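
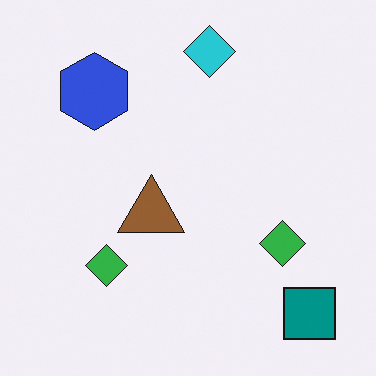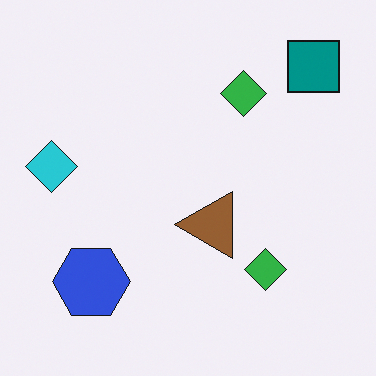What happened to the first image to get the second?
The image was rotated 90° counter-clockwise.

The teal square sits in the bottom-right of the first image and the top-right of the second — consistent with a whole-image 90° counter-clockwise rotation.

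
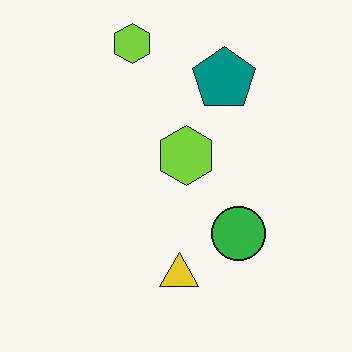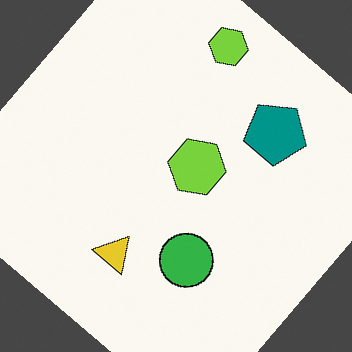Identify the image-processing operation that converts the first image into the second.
The transformation is: rotated clockwise by a large amount — several tens of degrees.

Every shape is tilted by the same angle and the image corners show triangular fill wedges — a whole-image rotation by a non-right angle.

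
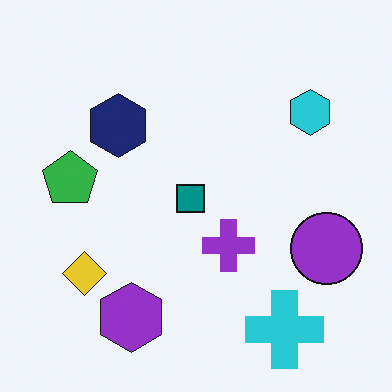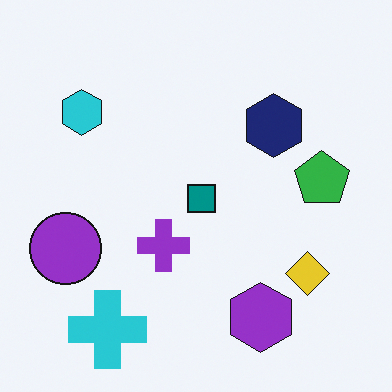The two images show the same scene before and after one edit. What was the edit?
This is the original image flipped horizontally (left ↔ right).

The purple circle is in the right of the first image and the left of the second — shapes on opposite sides of the vertical midline have swapped in a mirror flip.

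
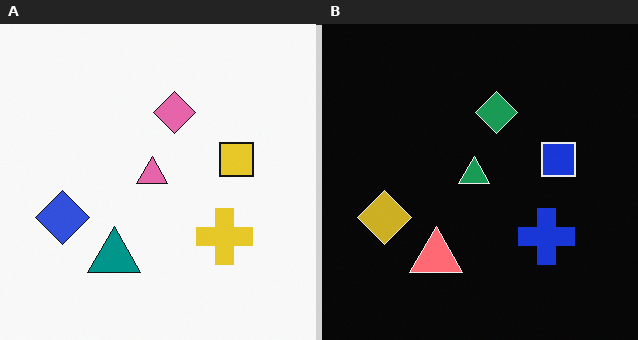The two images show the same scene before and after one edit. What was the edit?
Color-inverted (negative).

The light background has become dark and every shape's color is its complement — a photographic negative.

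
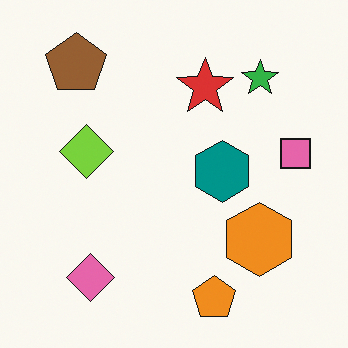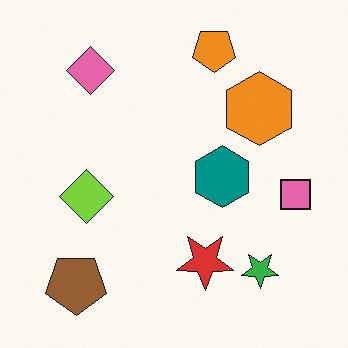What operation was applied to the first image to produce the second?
Flipped vertically (top ↔ bottom).

The orange pentagon is in the bottom of the first image and the top of the second — shapes on opposite sides of the horizontal midline have swapped in a mirror flip.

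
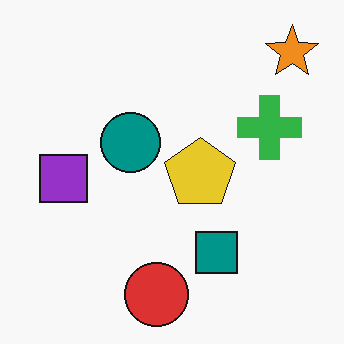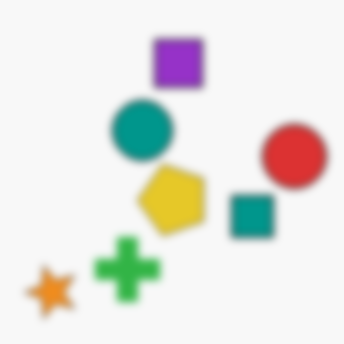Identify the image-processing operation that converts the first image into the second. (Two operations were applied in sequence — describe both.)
The image was moderately blurred, then transposed (reflected across the top-left ↔ bottom-right diagonal).

Shape edges and outlines are uniformly softened across the whole image. Shapes have swapped their row and column positions — what was in the top-right is now in the bottom-left — a diagonal reflection.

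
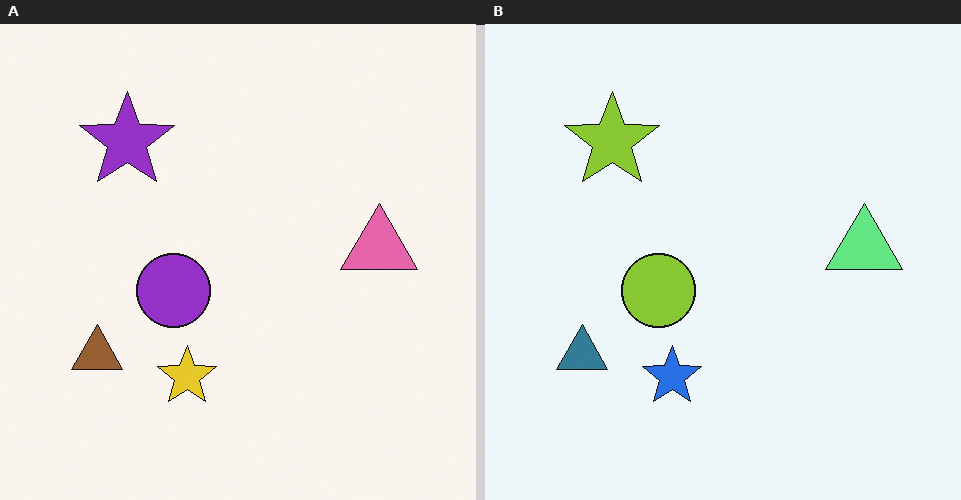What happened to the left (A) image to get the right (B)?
The right (B) image is the left (A) hue-shifted through roughly half the color wheel.

Every shape's color has rotated by the same amount around the hue wheel — a uniform hue shift.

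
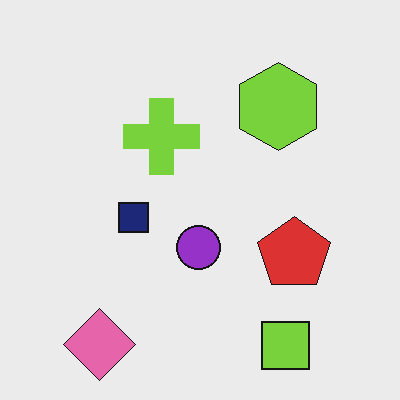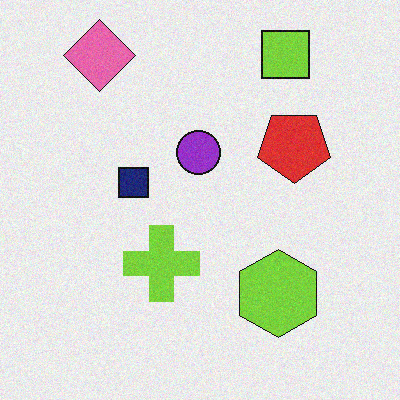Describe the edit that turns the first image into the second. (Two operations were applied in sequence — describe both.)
The second image is the first degraded with subtle gaussian noise, then flipped vertically (top ↔ bottom).

Random speckle covers the whole image, including the flat background. The lime square is in the bottom-right of the first image and the top-right of the second — shapes on opposite sides of the horizontal midline have swapped in a mirror flip.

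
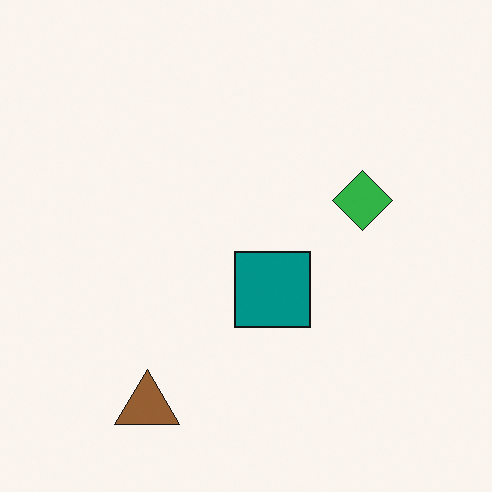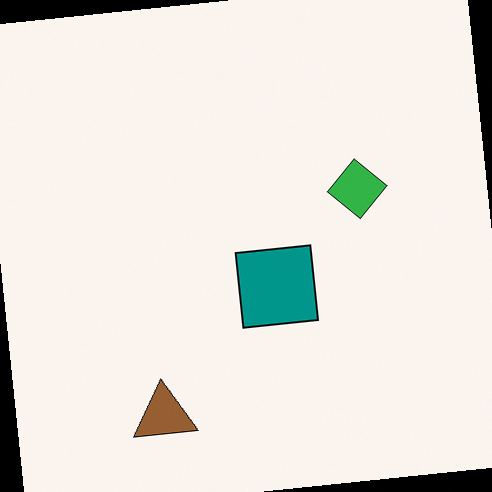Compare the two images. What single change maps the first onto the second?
The image was rotated counter-clockwise by a small amount.

Every shape is tilted by the same angle and the image corners show triangular fill wedges — a whole-image rotation by a non-right angle.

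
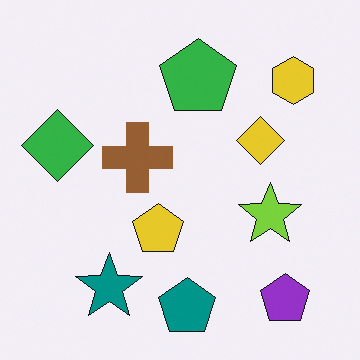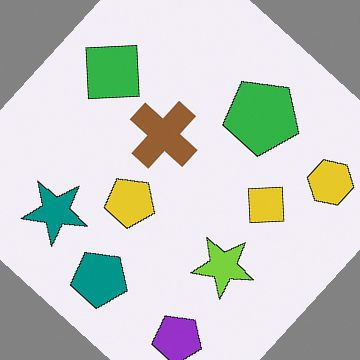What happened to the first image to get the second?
The image was rotated clockwise by a large amount — several tens of degrees.

Every shape is tilted by the same angle and the image corners show triangular fill wedges — a whole-image rotation by a non-right angle.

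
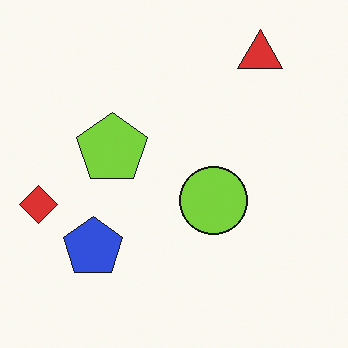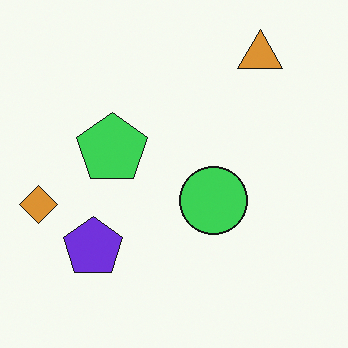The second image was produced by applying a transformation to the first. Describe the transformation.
Hue-shifted by a small amount.

Every shape's color has rotated by the same amount around the hue wheel — a uniform hue shift.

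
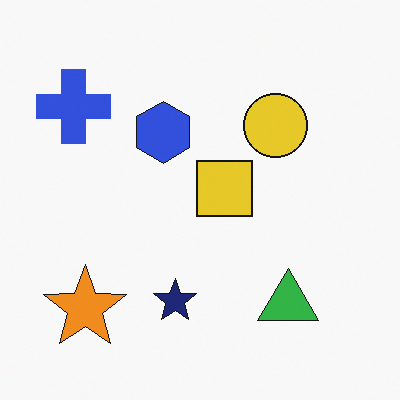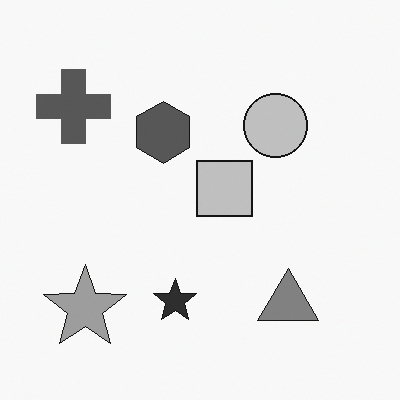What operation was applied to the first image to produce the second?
It was converted to grayscale.

All color is removed — every shape is now a shade of grey.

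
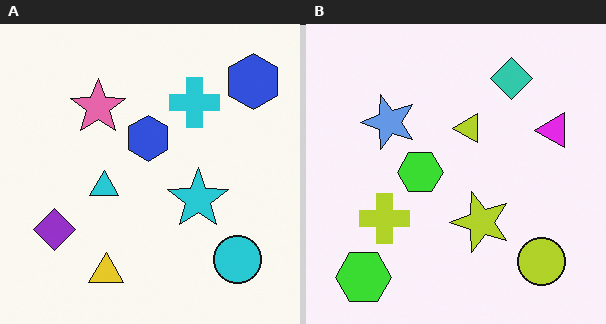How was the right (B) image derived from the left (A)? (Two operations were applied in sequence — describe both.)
The image was transposed (reflected across the top-left ↔ bottom-right diagonal), then hue-shifted by a large amount.

Shapes have swapped their row and column positions — what was in the top-right is now in the bottom-left — a diagonal reflection. Every shape's color has rotated by the same amount around the hue wheel — a uniform hue shift.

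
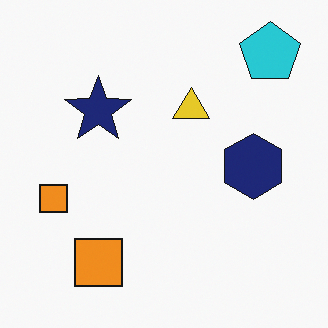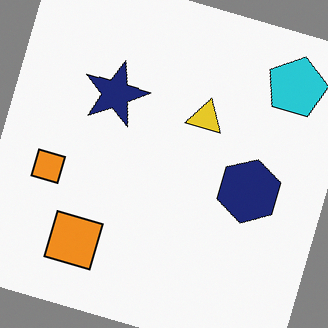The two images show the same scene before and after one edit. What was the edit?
The second image is the first rotated clockwise by a moderate amount.

Every shape is tilted by the same angle and the image corners show triangular fill wedges — a whole-image rotation by a non-right angle.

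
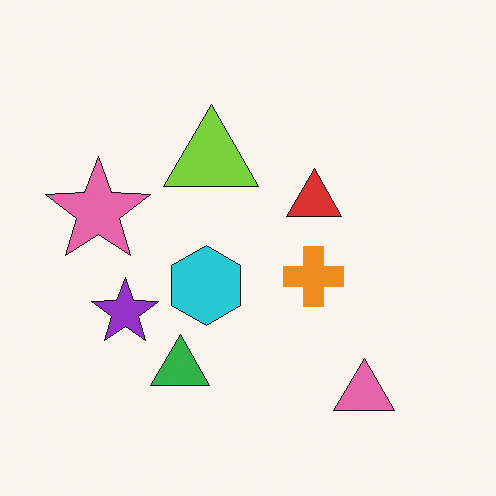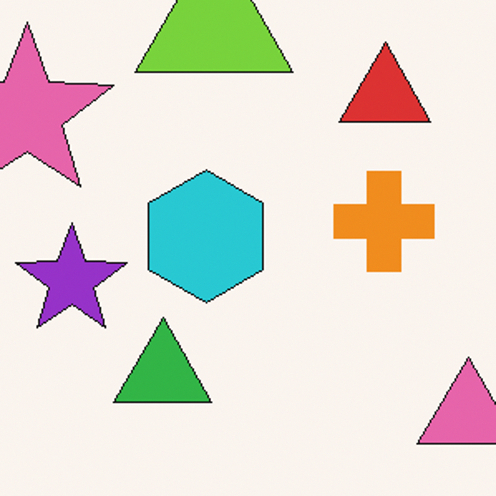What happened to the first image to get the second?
It was cropped to a noticeably smaller region and rescaled.

The visible shapes are larger and the field of view is narrower; shapes near the original edges may be partly or wholly outside the frame — a crop-and-rescale.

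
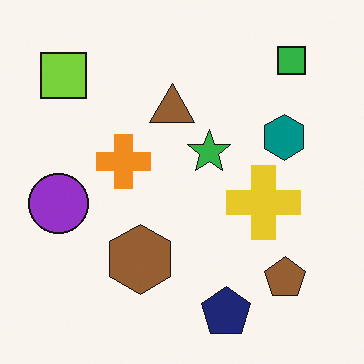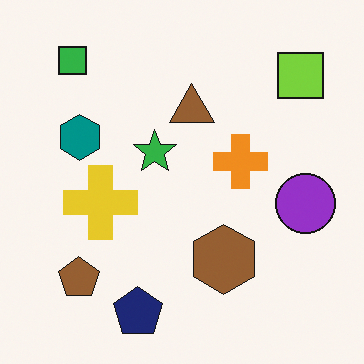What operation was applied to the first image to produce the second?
The second image is the first flipped horizontally (left ↔ right).

The purple circle is in the left of the first image and the right of the second — shapes on opposite sides of the vertical midline have swapped in a mirror flip.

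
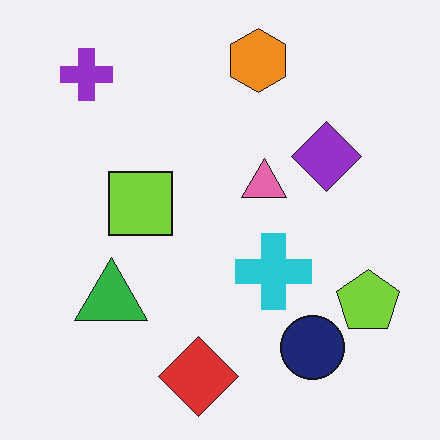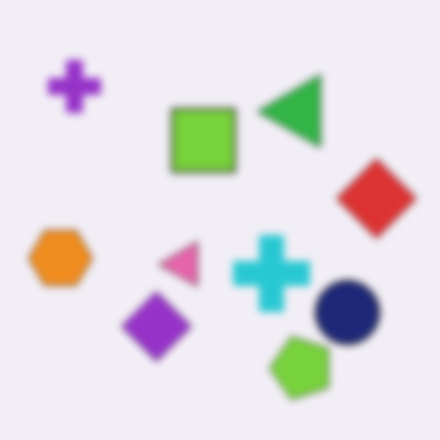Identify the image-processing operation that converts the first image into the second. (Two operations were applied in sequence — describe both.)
This is the original image noticeably gaussian-blurred, then transposed (reflected across the top-left ↔ bottom-right diagonal).

Shape edges and outlines are uniformly softened across the whole image. Shapes have swapped their row and column positions — what was in the top-right is now in the bottom-left — a diagonal reflection.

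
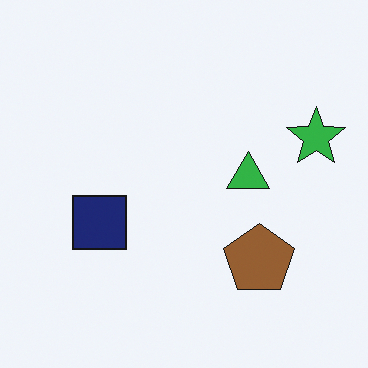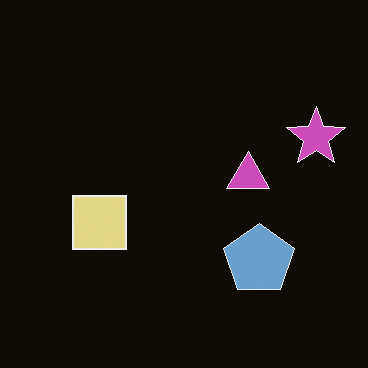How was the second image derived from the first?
The second image is the first color-inverted (negative).

The light background has become dark and every shape's color is its complement — a photographic negative.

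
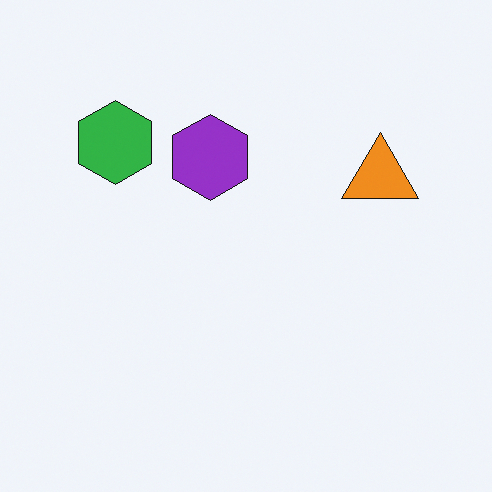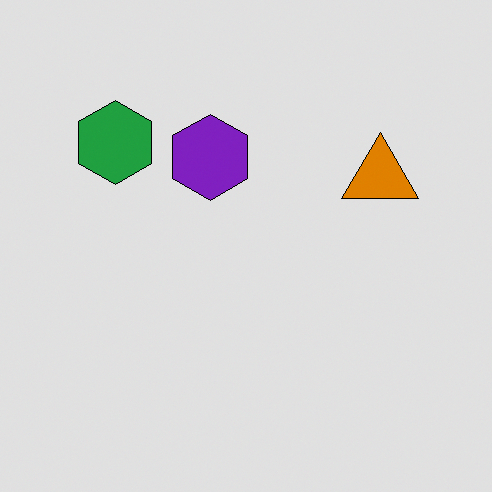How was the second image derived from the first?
The image was moderately posterized.

Each flat color has snapped to a coarser quantized level — most visibly, the near-white background has dropped to a flat grey.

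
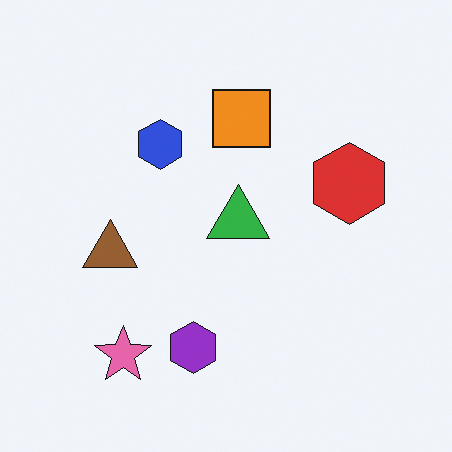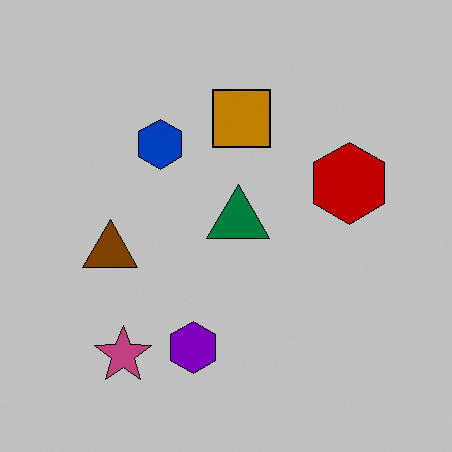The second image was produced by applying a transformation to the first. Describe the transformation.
The image was aggressively posterized.

Each flat color has snapped to a coarser quantized level — most visibly, the near-white background has dropped to a flat grey.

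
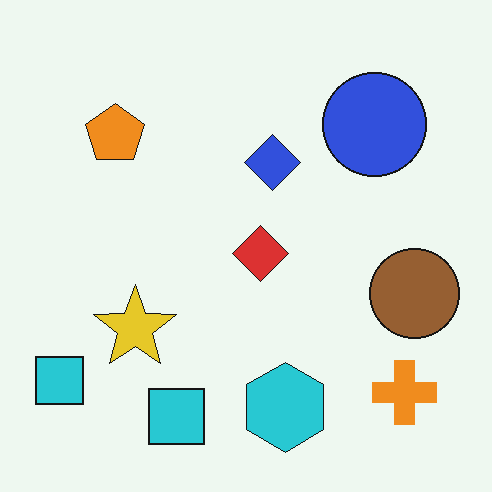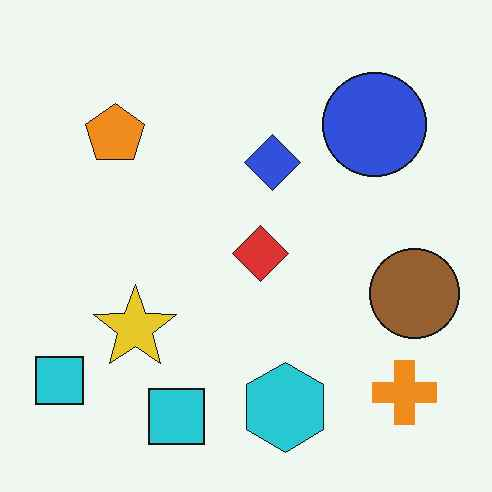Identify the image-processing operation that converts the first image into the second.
Given moderate JPEG compression.

Blocky 8×8 compression artifacts appear around shape edges and the flat background shows ringing — characteristic JPEG degradation.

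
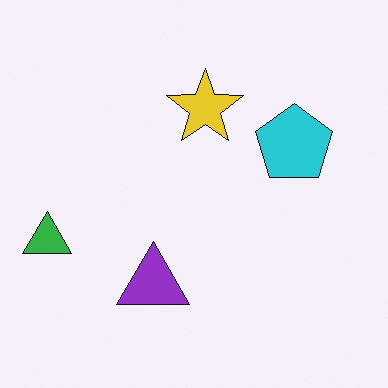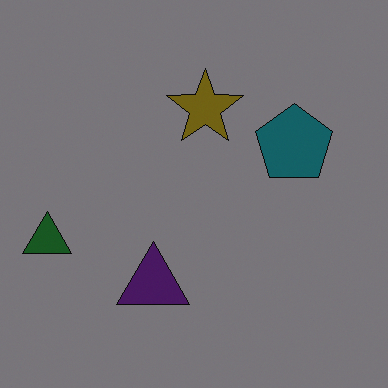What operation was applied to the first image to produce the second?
Noticeably darkened.

Every pixel — background and shapes alike — is uniformly darkened.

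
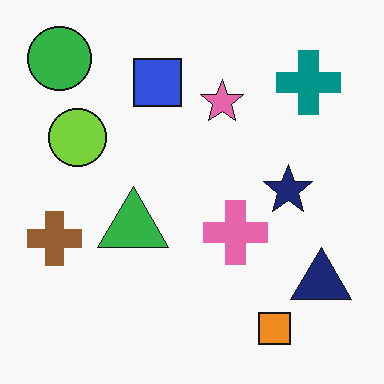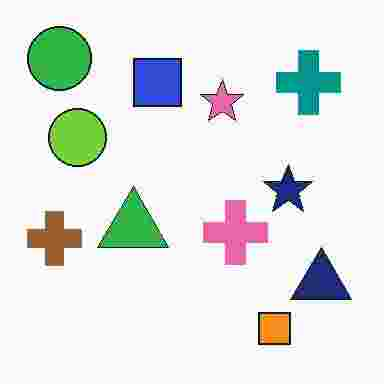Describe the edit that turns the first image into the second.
It was degraded with heavy JPEG compression.

Blocky 8×8 compression artifacts appear around shape edges and the flat background shows ringing — characteristic JPEG degradation.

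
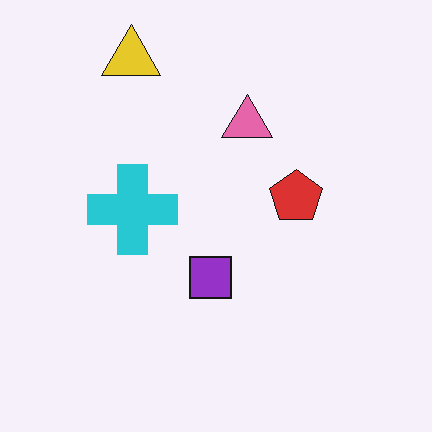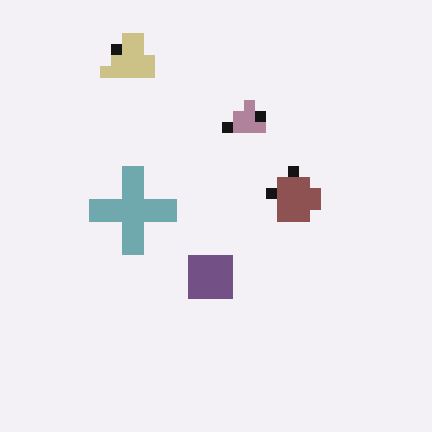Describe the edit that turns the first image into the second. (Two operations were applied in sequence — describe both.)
The image was made much more muted (saturation change), then coarsely pixelated.

All colors are more muted and greyish — a global saturation change. Shapes are reduced to large square blocks; fine edges and outlines are lost — a downscale-then-upscale (mosaic) effect.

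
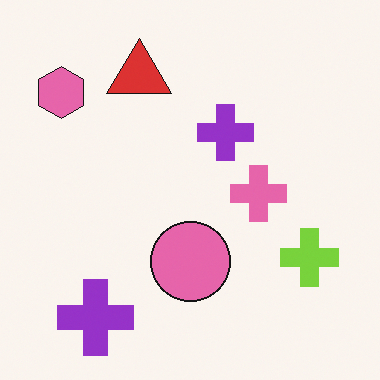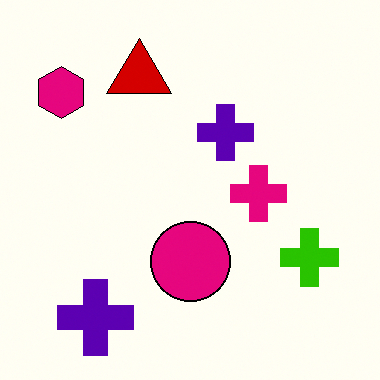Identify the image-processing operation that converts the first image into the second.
This is the original image boosted in contrast.

Tones are pushed away from mid-grey across the whole image — a global contrast change.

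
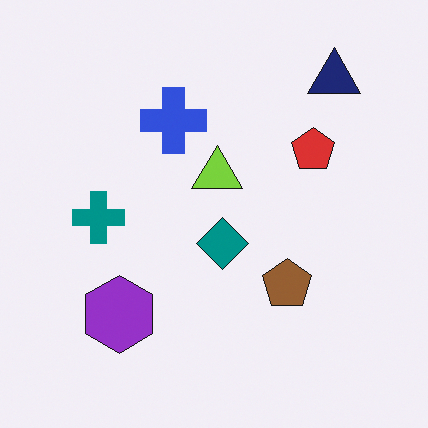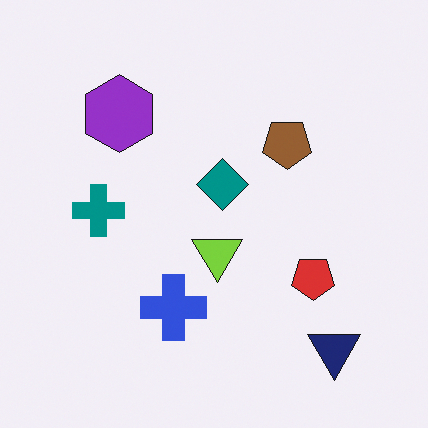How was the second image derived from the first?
It was flipped vertically (top ↔ bottom).

The navy triangle is in the top-right of the first image and the bottom-right of the second — shapes on opposite sides of the horizontal midline have swapped in a mirror flip.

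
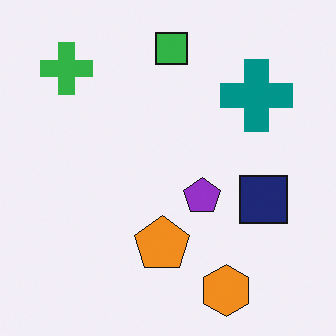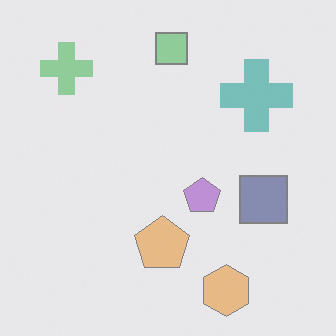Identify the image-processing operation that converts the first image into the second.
The image was given much lower contrast.

Tones are pushed toward mid-grey across the whole image — a global contrast change.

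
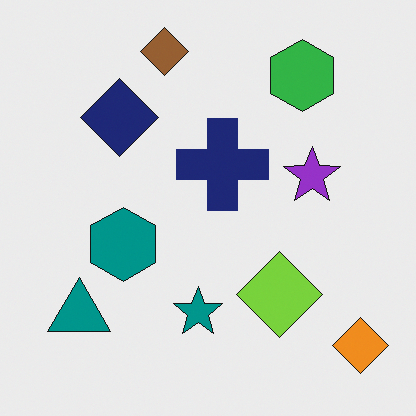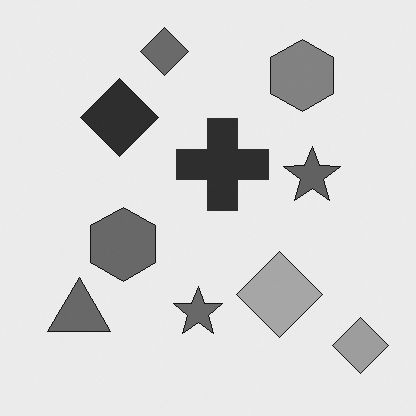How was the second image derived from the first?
The image was converted to grayscale.

All color is removed — every shape is now a shade of grey.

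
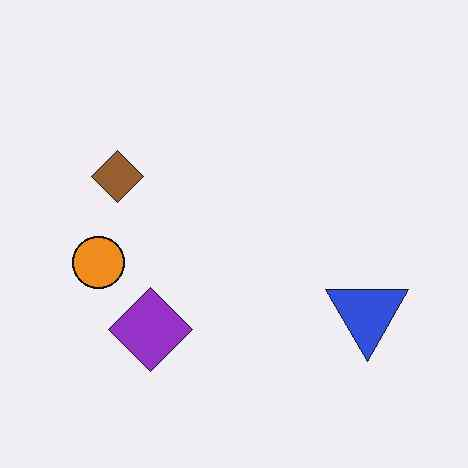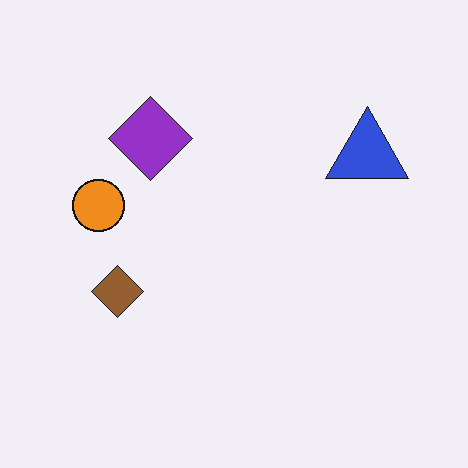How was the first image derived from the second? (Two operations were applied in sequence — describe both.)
Flipped vertically (top ↔ bottom), then JPEG-compressed with visible artifacts.

The purple diamond is in the top-left of the second image and the bottom-left of the first — shapes on opposite sides of the horizontal midline have swapped in a mirror flip. Blocky 8×8 compression artifacts appear around shape edges and the flat background shows ringing — characteristic JPEG degradation.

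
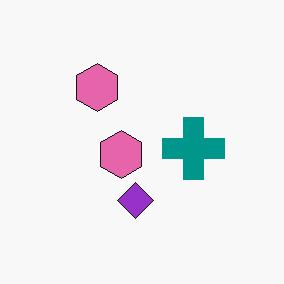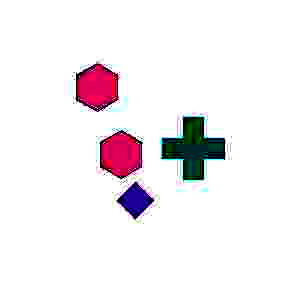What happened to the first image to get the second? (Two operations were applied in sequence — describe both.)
Heavily JPEG-compressed with obvious blocking artifacts, then given much higher contrast.

Blocky 8×8 compression artifacts appear around shape edges and the flat background shows ringing — characteristic JPEG degradation. Tones are pushed away from mid-grey across the whole image — a global contrast change.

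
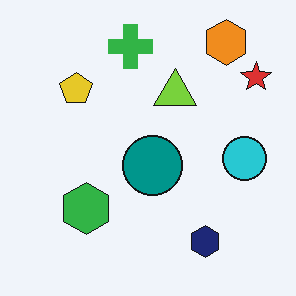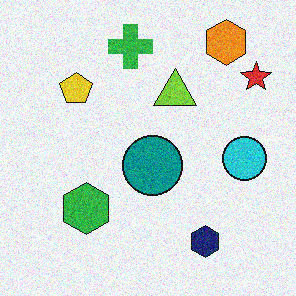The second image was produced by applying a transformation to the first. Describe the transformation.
It was degraded with moderate additive noise.

Random speckle covers the whole image, including the flat background.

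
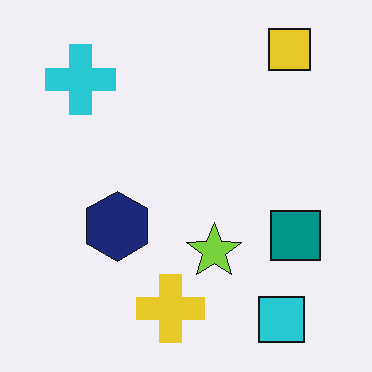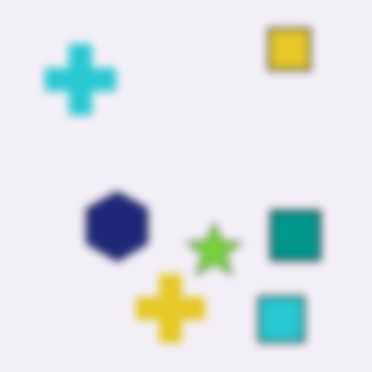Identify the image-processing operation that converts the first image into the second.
It was noticeably gaussian-blurred.

Shape edges and outlines are uniformly softened across the whole image.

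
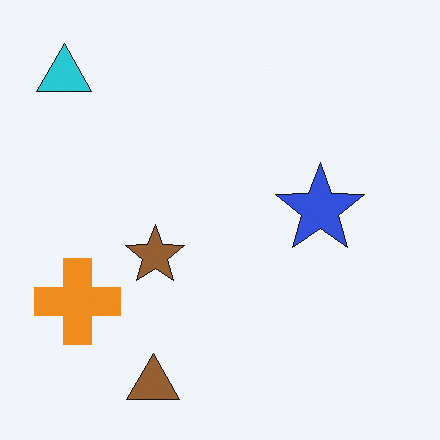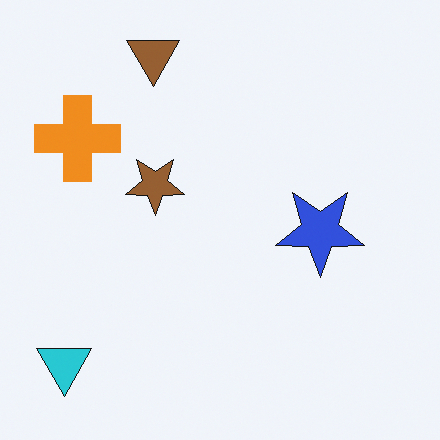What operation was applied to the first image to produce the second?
It was flipped vertically (top ↔ bottom).

The brown triangle is in the bottom of the first image and the top of the second — shapes on opposite sides of the horizontal midline have swapped in a mirror flip.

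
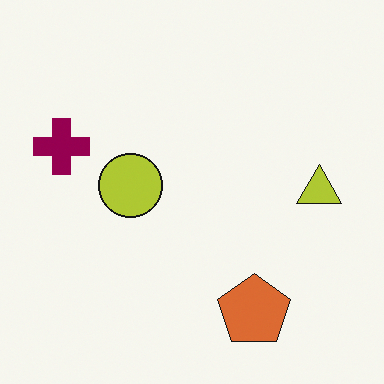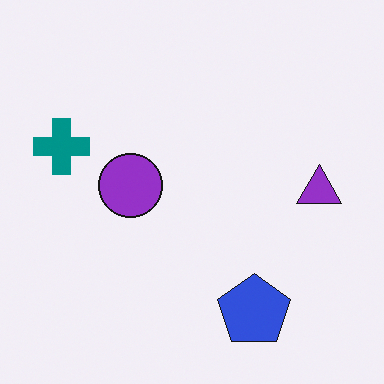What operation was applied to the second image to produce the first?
Hue-shifted through roughly a third of the color wheel.

Every shape's color has rotated by the same amount around the hue wheel — a uniform hue shift.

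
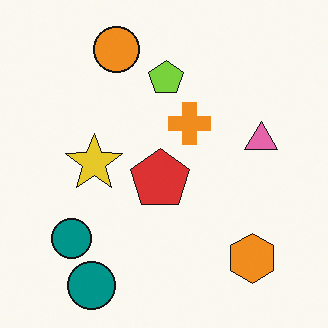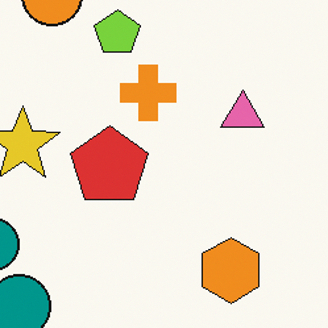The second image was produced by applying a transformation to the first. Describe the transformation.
Cropped to a modestly smaller region and rescaled.

The visible shapes are larger and the field of view is narrower; shapes near the original edges may be partly or wholly outside the frame — a crop-and-rescale.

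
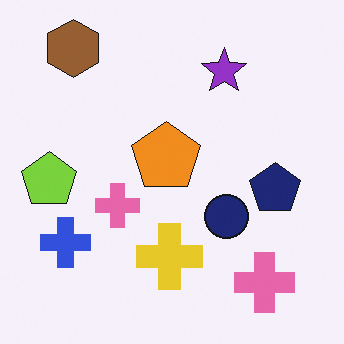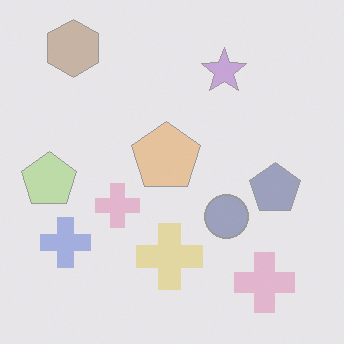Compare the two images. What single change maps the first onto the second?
The image was given much lower contrast.

Tones are pushed toward mid-grey across the whole image — a global contrast change.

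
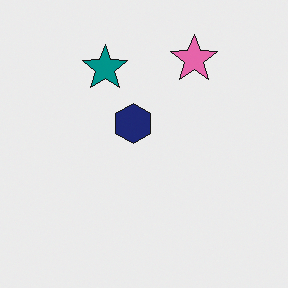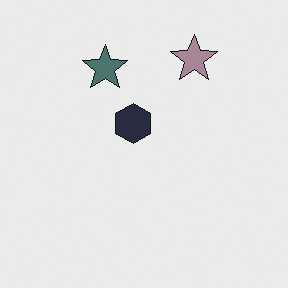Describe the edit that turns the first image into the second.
The transformation is: heavily desaturated.

All colors are more muted and greyish — a global saturation change.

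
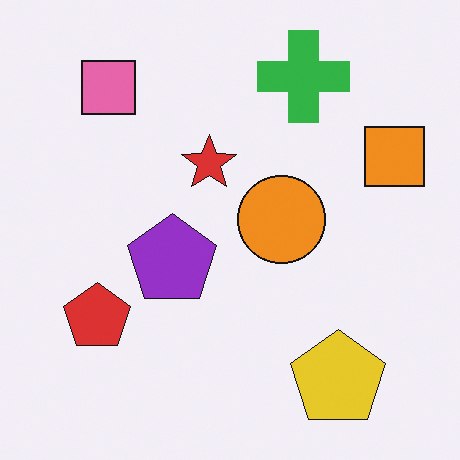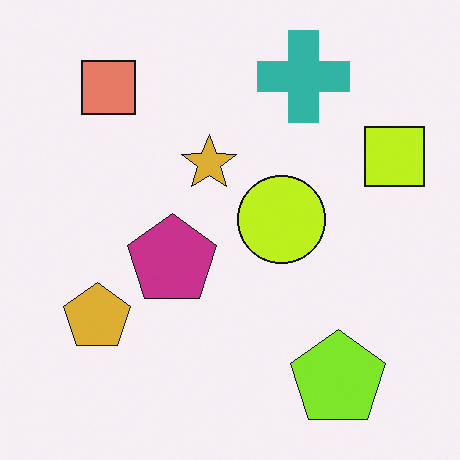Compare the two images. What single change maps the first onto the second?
This is the original image hue-shifted slightly.

Every shape's color has rotated by the same amount around the hue wheel — a uniform hue shift.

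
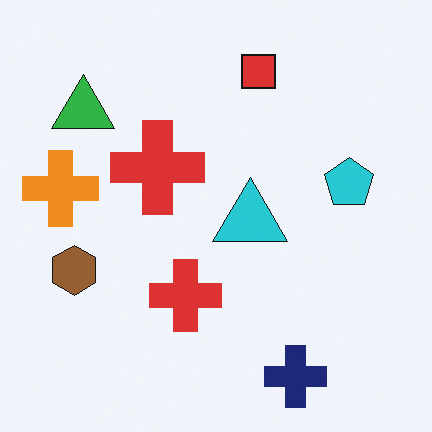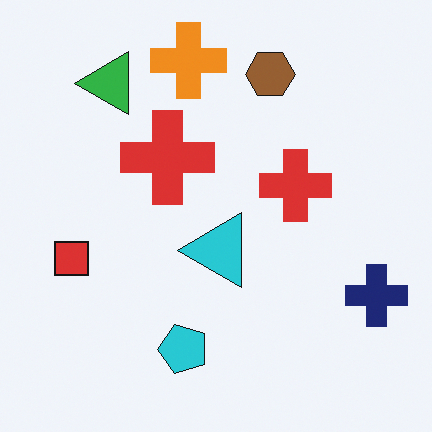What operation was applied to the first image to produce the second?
It was transposed (reflected across the top-left ↔ bottom-right diagonal).

Shapes have swapped their row and column positions — what was in the top-right is now in the bottom-left — a diagonal reflection.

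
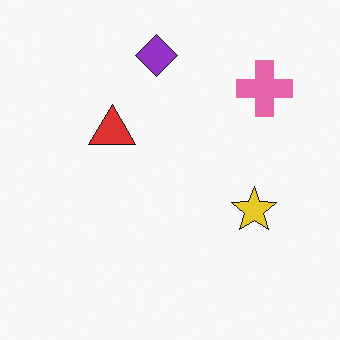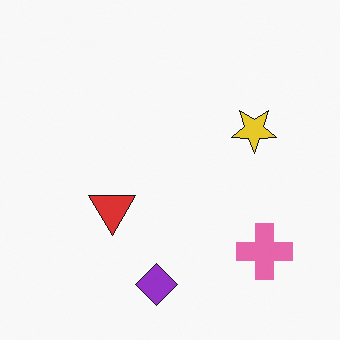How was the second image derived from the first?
The second image is the first flipped vertically (top ↔ bottom).

The purple diamond is in the top of the first image and the bottom of the second — shapes on opposite sides of the horizontal midline have swapped in a mirror flip.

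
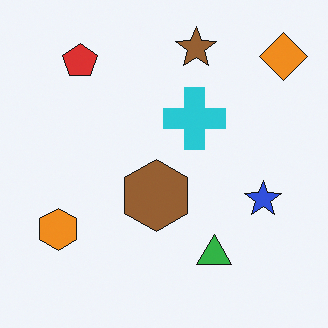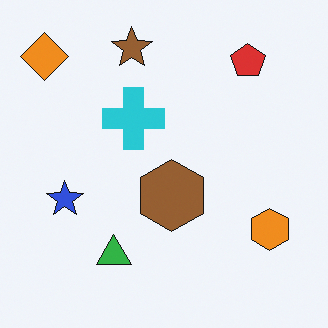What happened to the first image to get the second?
The image was flipped horizontally (left ↔ right).

The orange diamond is in the top-right of the first image and the top-left of the second — shapes on opposite sides of the vertical midline have swapped in a mirror flip.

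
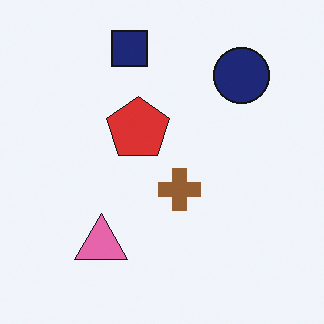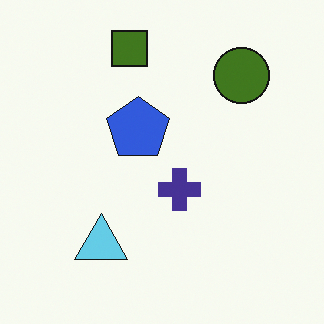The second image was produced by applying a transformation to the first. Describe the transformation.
It was hue-shifted by a large amount.

Every shape's color has rotated by the same amount around the hue wheel — a uniform hue shift.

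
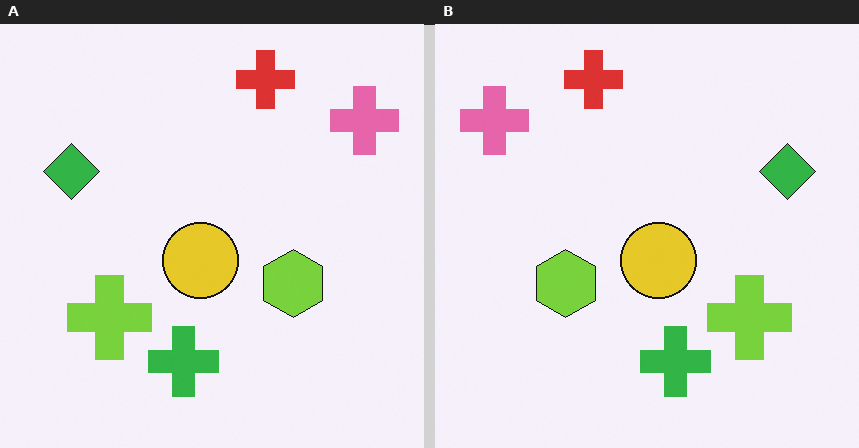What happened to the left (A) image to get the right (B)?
The image was flipped horizontally (left ↔ right).

The pink cross is in the top-right of the left (A) image and the top-left of the right (B) — shapes on opposite sides of the vertical midline have swapped in a mirror flip.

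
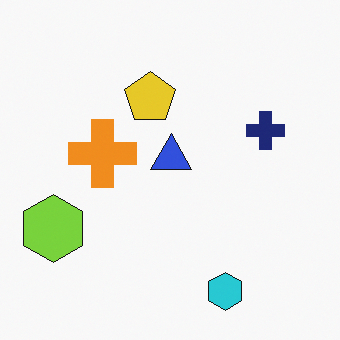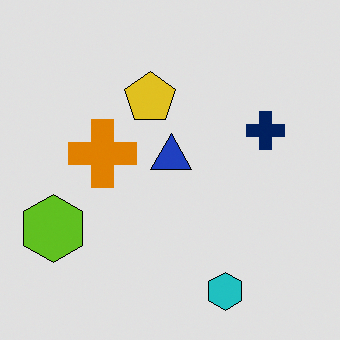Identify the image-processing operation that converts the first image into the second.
The transformation is: posterized to a reduced palette.

Each flat color has snapped to a coarser quantized level — most visibly, the near-white background has dropped to a flat grey.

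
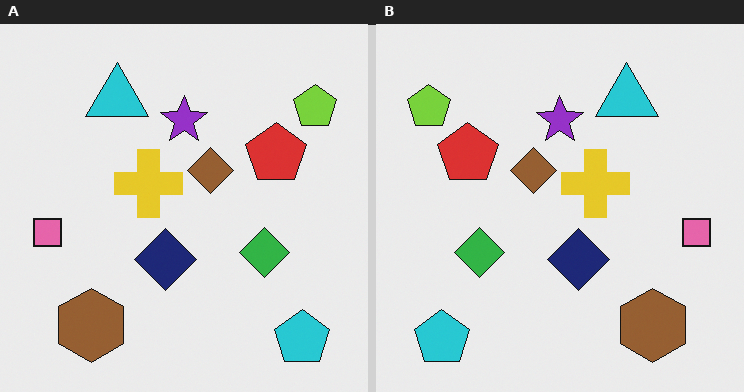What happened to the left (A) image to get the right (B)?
The transformation is: flipped horizontally (left ↔ right).

The pink square is in the left of the left (A) image and the right of the right (B) — shapes on opposite sides of the vertical midline have swapped in a mirror flip.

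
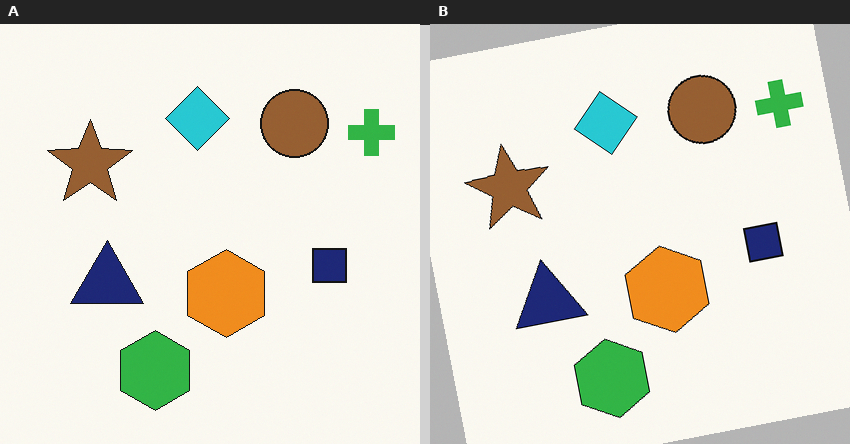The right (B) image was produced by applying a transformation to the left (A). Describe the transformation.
The right (B) image is the left (A) rotated counter-clockwise by a few degrees.

Every shape is tilted by the same angle and the image corners show triangular fill wedges — a whole-image rotation by a non-right angle.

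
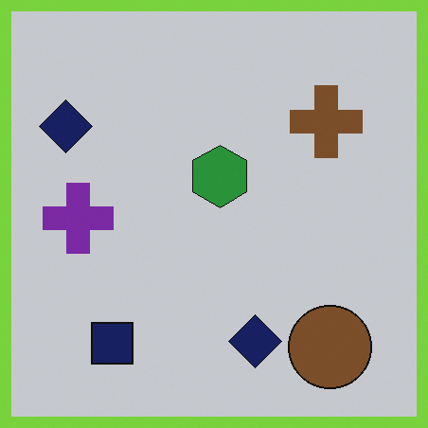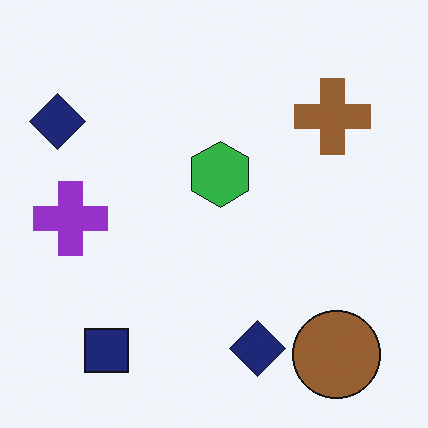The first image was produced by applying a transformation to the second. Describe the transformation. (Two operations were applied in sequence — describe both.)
The first image is the second slightly darkened, then framed with a lime border.

Every pixel — background and shapes alike — is uniformly darkened. A solid lime frame runs around the edge of the first image, with the content slightly shrunk inside it.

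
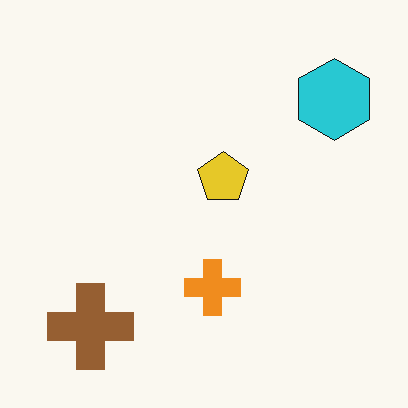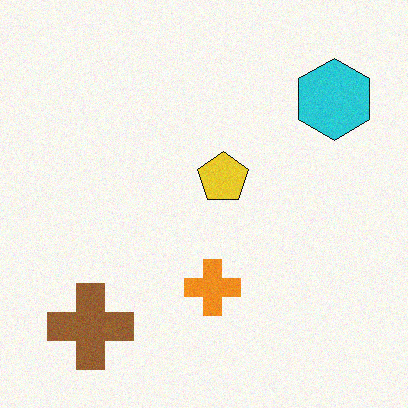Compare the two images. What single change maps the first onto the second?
Degraded with a light layer of grain.

Random speckle covers the whole image, including the flat background.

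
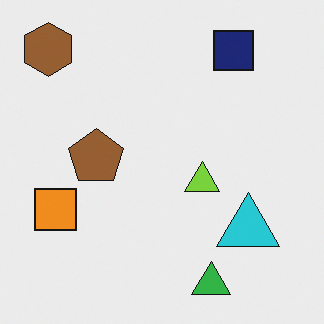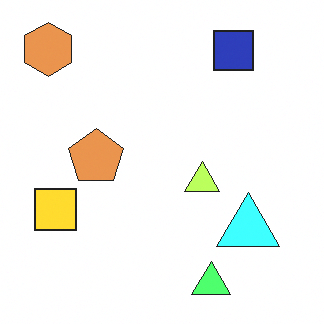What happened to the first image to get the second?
The transformation is: brightened a lot.

Every pixel — background and shapes alike — is uniformly brightened.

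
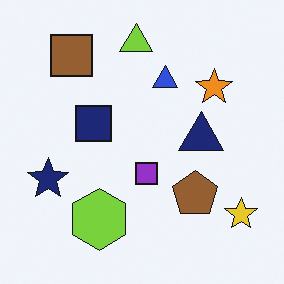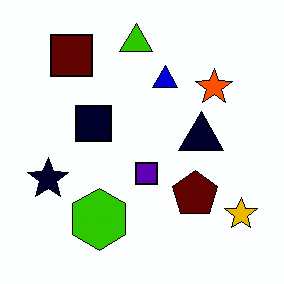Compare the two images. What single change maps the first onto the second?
This is the original image given much higher contrast.

Tones are pushed away from mid-grey across the whole image — a global contrast change.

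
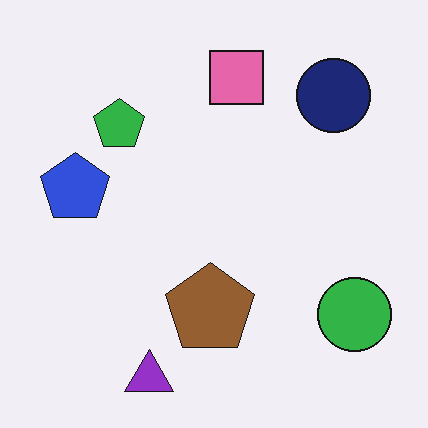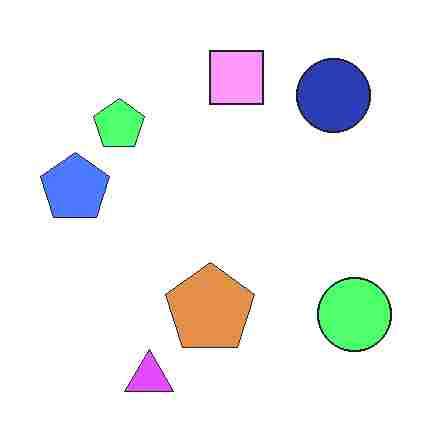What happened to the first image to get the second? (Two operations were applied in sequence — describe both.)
The image was noticeably brightened, then degraded with heavy JPEG compression.

Every pixel — background and shapes alike — is uniformly brightened. Blocky 8×8 compression artifacts appear around shape edges and the flat background shows ringing — characteristic JPEG degradation.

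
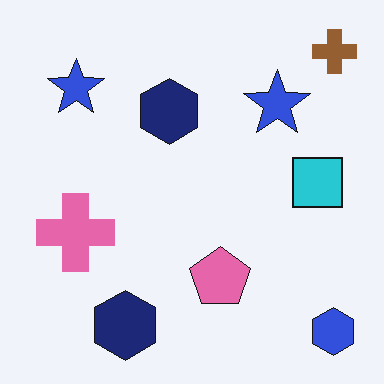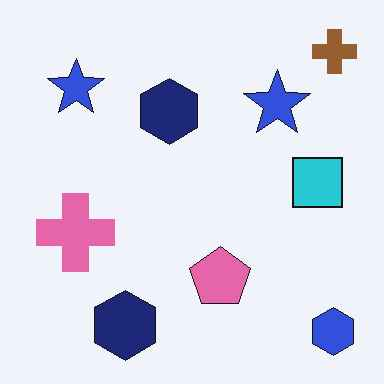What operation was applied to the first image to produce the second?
The second image is the first given moderate JPEG compression.

Blocky 8×8 compression artifacts appear around shape edges and the flat background shows ringing — characteristic JPEG degradation.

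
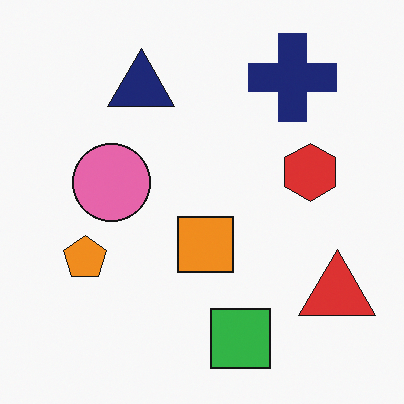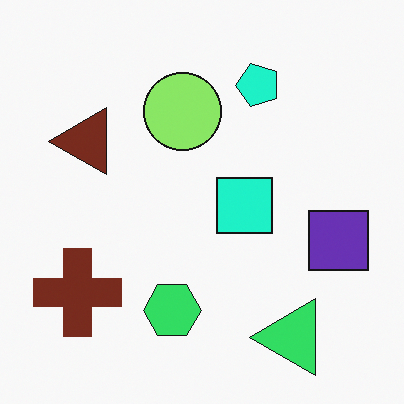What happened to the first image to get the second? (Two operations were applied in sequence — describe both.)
The image was hue-shifted by a moderate amount, then transposed (reflected across the top-left ↔ bottom-right diagonal).

Every shape's color has rotated by the same amount around the hue wheel — a uniform hue shift. Shapes have swapped their row and column positions — what was in the top-right is now in the bottom-left — a diagonal reflection.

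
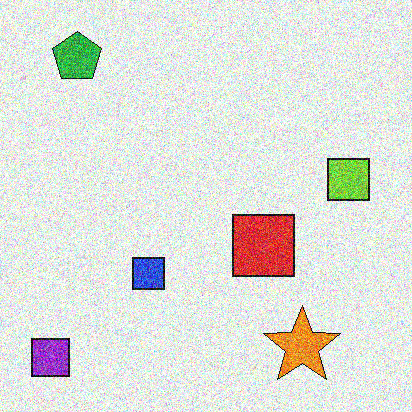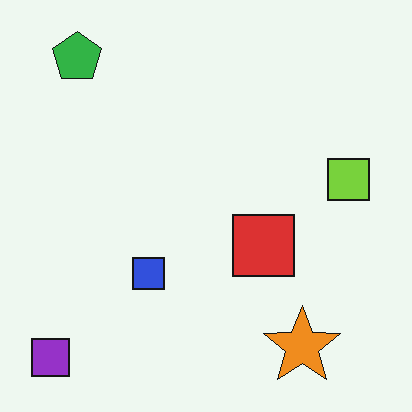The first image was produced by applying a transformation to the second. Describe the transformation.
Degraded with strong gaussian noise.

Random speckle covers the whole image, including the flat background.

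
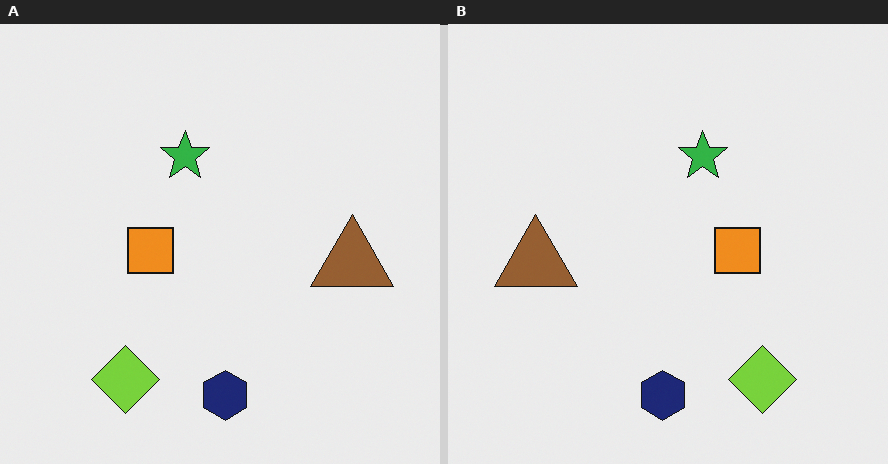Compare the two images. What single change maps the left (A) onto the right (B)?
The right (B) image is the left (A) flipped horizontally (left ↔ right).

The brown triangle is in the right of the left (A) image and the left of the right (B) — shapes on opposite sides of the vertical midline have swapped in a mirror flip.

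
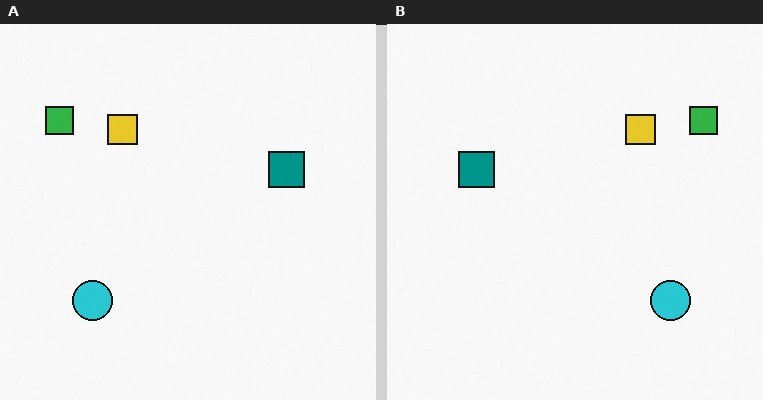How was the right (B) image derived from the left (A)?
Flipped horizontally (left ↔ right).

The green square is in the top-left of the left (A) image and the top-right of the right (B) — shapes on opposite sides of the vertical midline have swapped in a mirror flip.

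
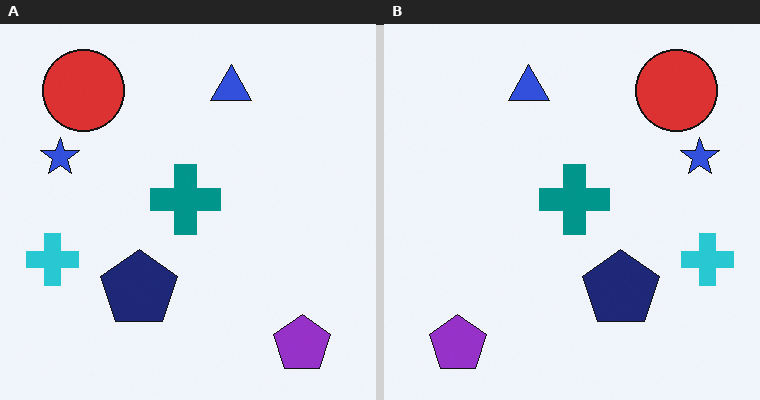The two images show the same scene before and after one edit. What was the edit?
Flipped horizontally (left ↔ right).

The cyan cross is in the left of the left (A) image and the right of the right (B) — shapes on opposite sides of the vertical midline have swapped in a mirror flip.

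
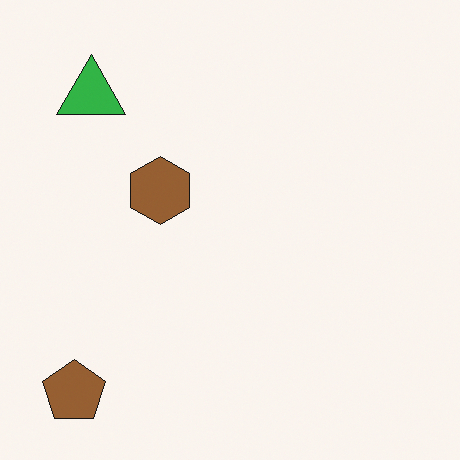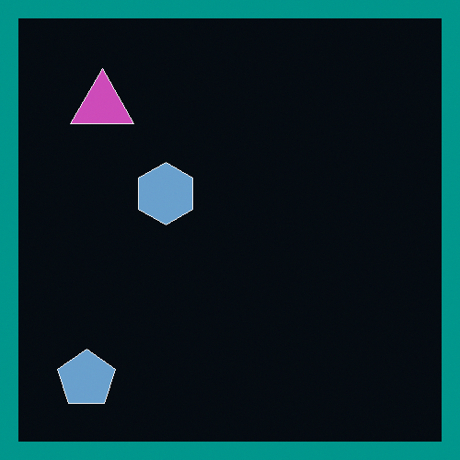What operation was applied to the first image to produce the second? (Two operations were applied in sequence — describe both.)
The transformation is: color-inverted (negative), then framed with a teal border.

The light background has become dark and every shape's color is its complement — a photographic negative. A solid teal frame runs around the edge of the second image, with the content slightly shrunk inside it.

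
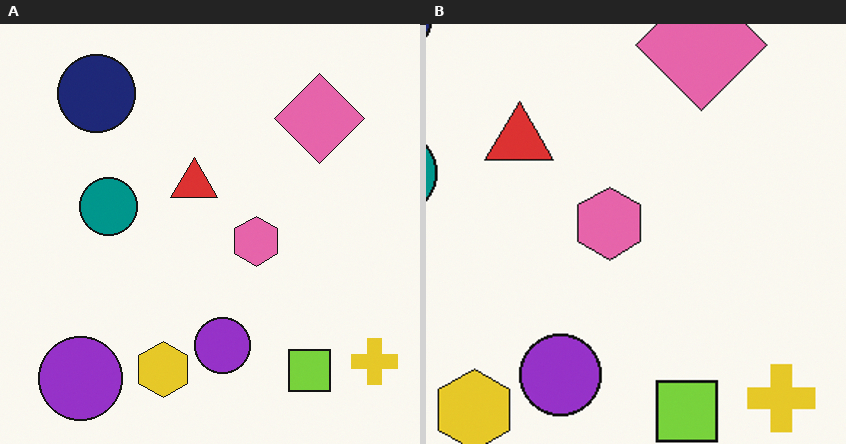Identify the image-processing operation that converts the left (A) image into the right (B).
The image was cropped to a modestly smaller region and rescaled.

The visible shapes are larger and the field of view is narrower; shapes near the original edges may be partly or wholly outside the frame — a crop-and-rescale.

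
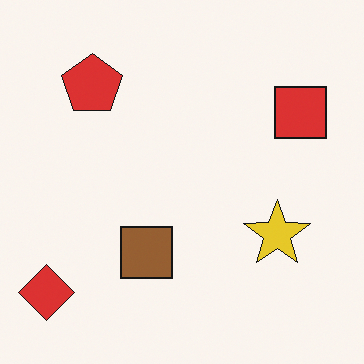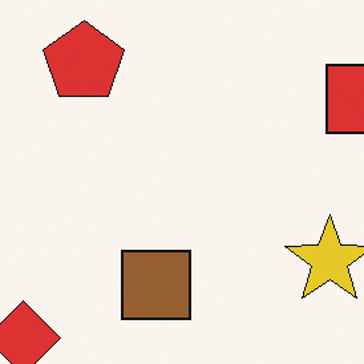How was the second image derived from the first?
The image was cropped to a modestly smaller region and rescaled.

The visible shapes are larger and the field of view is narrower; shapes near the original edges may be partly or wholly outside the frame — a crop-and-rescale.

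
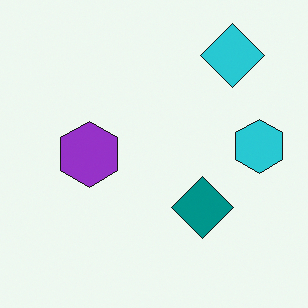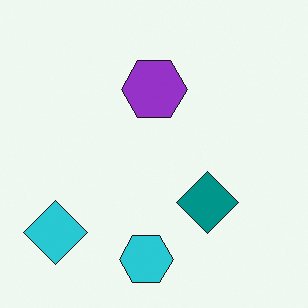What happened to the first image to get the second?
Transposed (reflected across the top-left ↔ bottom-right diagonal).

Shapes have swapped their row and column positions — what was in the top-right is now in the bottom-left — a diagonal reflection.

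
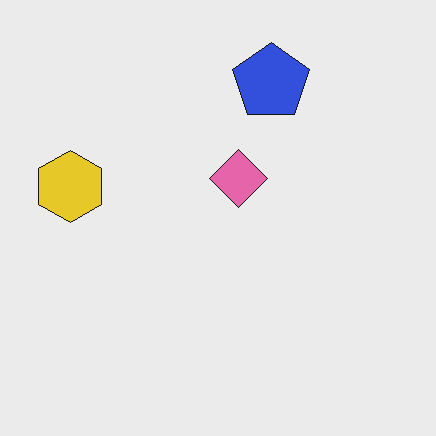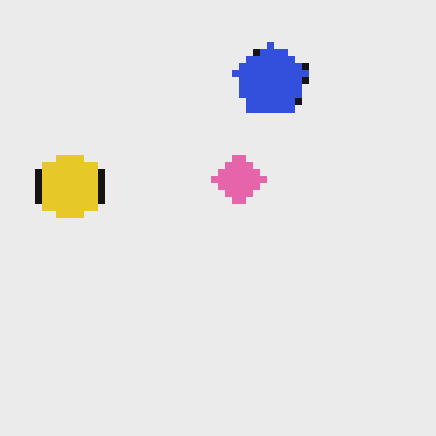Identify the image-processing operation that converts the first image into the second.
The transformation is: pixelated into visible square blocks.

Shapes are reduced to large square blocks; fine edges and outlines are lost — a downscale-then-upscale (mosaic) effect.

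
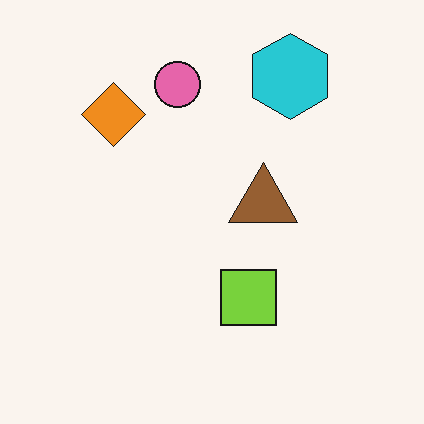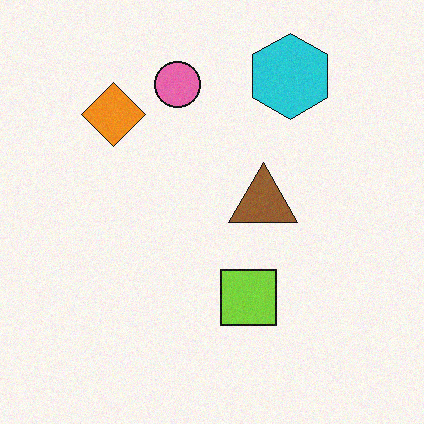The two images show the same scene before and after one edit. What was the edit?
The second image is the first degraded with a light layer of grain.

Random speckle covers the whole image, including the flat background.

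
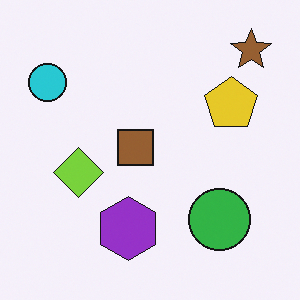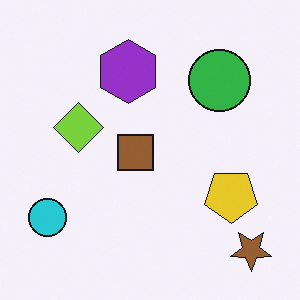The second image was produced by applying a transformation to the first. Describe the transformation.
Flipped vertically (top ↔ bottom).

The brown star is in the top-right of the first image and the bottom-right of the second — shapes on opposite sides of the horizontal midline have swapped in a mirror flip.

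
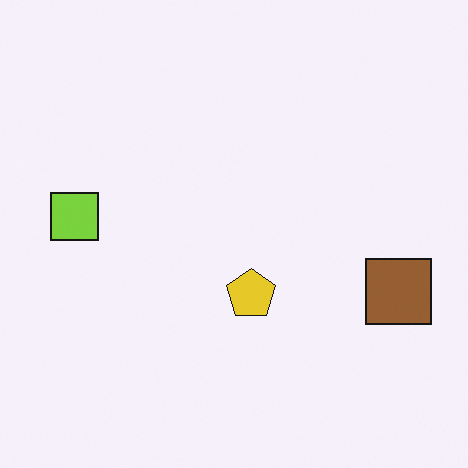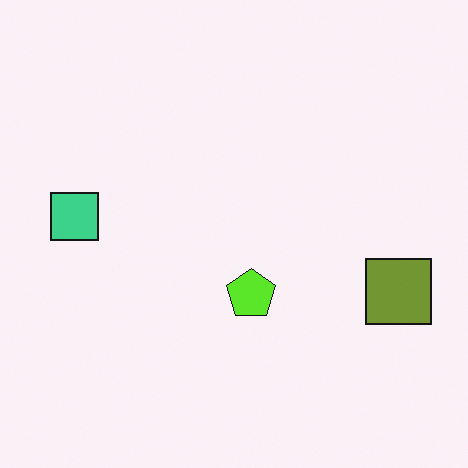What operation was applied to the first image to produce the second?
It was hue-shifted by a small amount.

Every shape's color has rotated by the same amount around the hue wheel — a uniform hue shift.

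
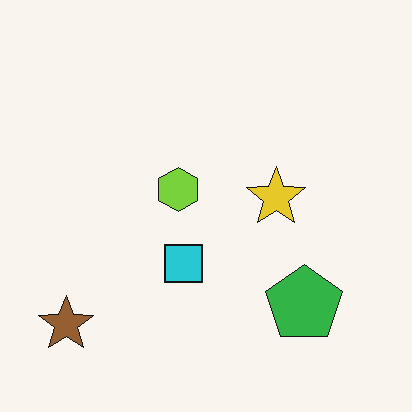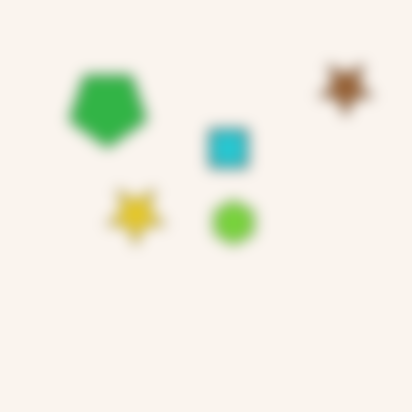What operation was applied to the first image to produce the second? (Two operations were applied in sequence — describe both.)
It was rotated 180°, then heavily blurred.

The brown star sits in the bottom-left of the first image and the top-right of the second — consistent with a whole-image 180° rotation. Shape edges and outlines are uniformly softened across the whole image.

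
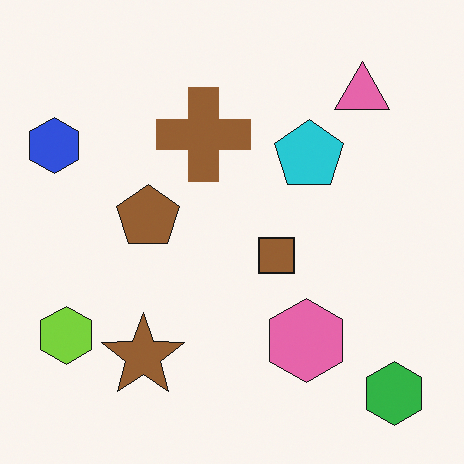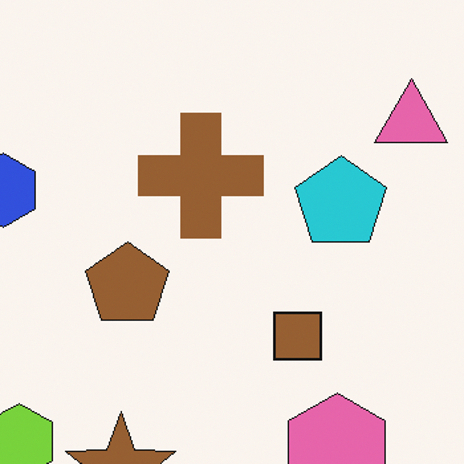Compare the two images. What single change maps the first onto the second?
The transformation is: cropped slightly and scaled back up.

The visible shapes are larger and the field of view is narrower; shapes near the original edges may be partly or wholly outside the frame — a crop-and-rescale.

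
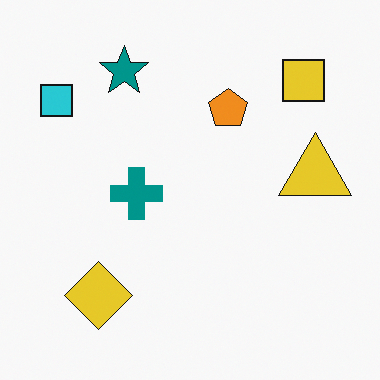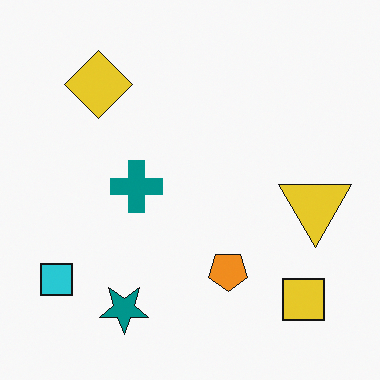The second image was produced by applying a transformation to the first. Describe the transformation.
This is the original image flipped vertically (top ↔ bottom).

The teal star is in the top-left of the first image and the bottom-left of the second — shapes on opposite sides of the horizontal midline have swapped in a mirror flip.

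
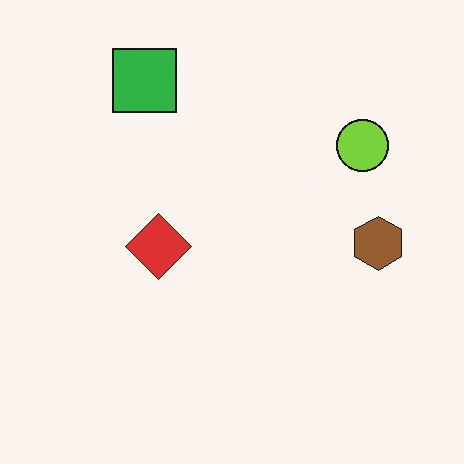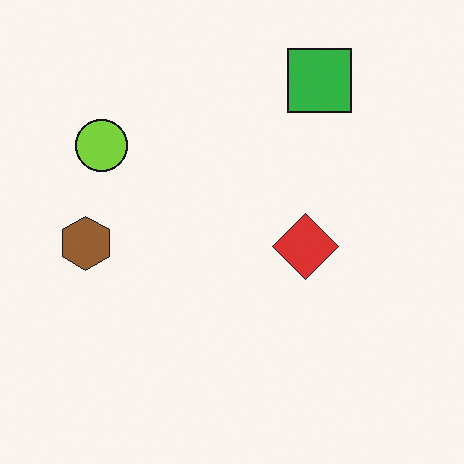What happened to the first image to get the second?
The second image is the first flipped horizontally (left ↔ right).

The brown hexagon is in the right of the first image and the left of the second — shapes on opposite sides of the vertical midline have swapped in a mirror flip.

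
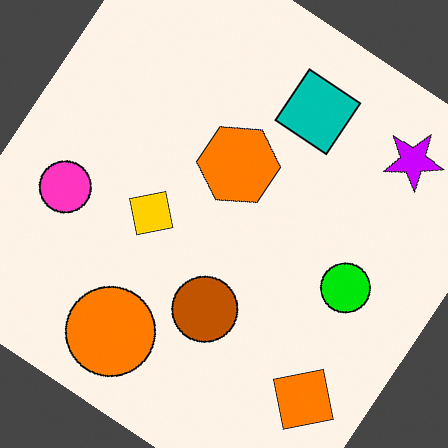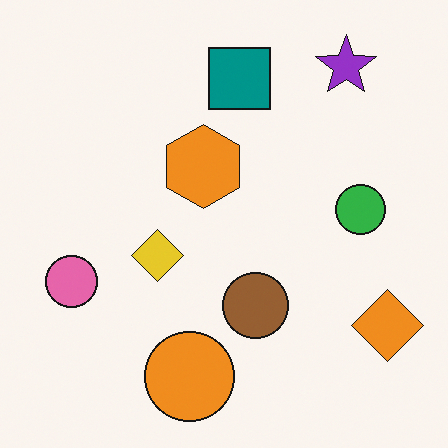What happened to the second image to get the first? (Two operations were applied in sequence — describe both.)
This is the original image made much more vivid (saturation change), then rotated clockwise by a large amount — several tens of degrees.

All colors are more vivid — a global saturation change. Every shape is tilted by the same angle and the image corners show triangular fill wedges — a whole-image rotation by a non-right angle.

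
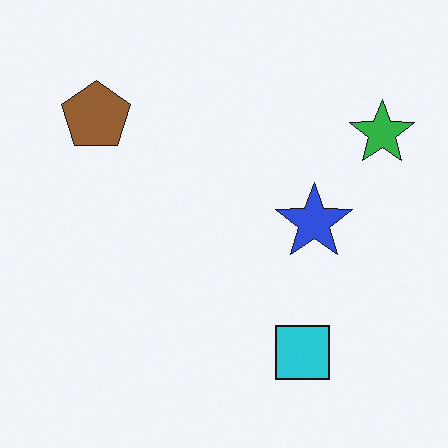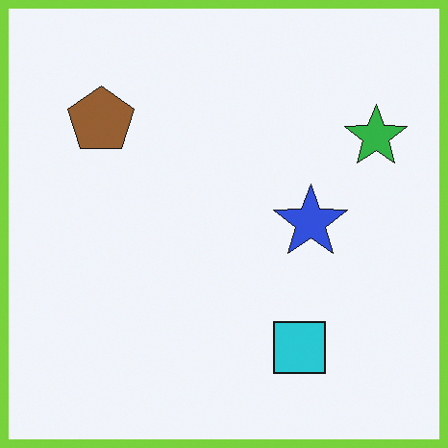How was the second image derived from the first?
It was framed with a lime border.

A solid lime frame runs around the edge of the second image, with the content slightly shrunk inside it.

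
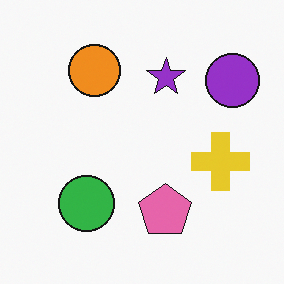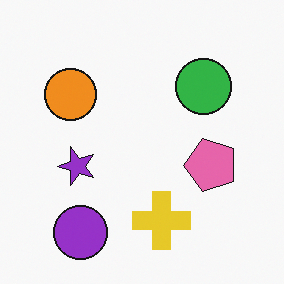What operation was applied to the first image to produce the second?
This is the original image transposed (reflected across the top-left ↔ bottom-right diagonal).

Shapes have swapped their row and column positions — what was in the top-right is now in the bottom-left — a diagonal reflection.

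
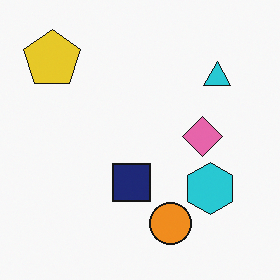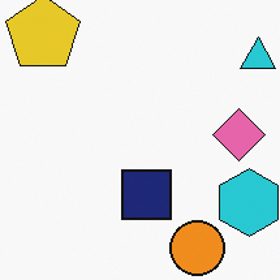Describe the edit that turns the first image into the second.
Cropped slightly and scaled back up.

The visible shapes are larger and the field of view is narrower; shapes near the original edges may be partly or wholly outside the frame — a crop-and-rescale.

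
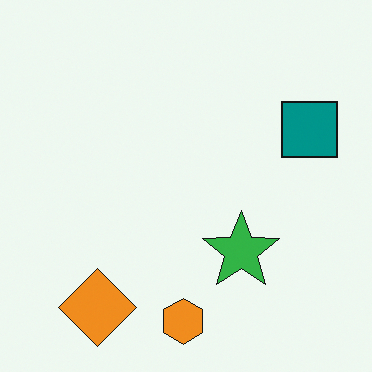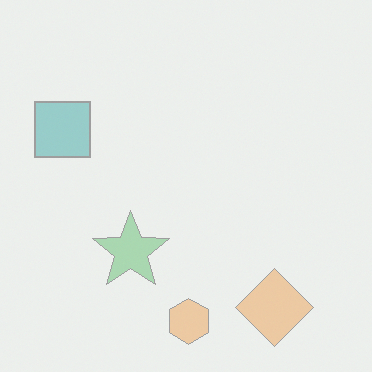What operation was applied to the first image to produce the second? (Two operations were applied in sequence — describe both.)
The transformation is: given much lower contrast, then flipped horizontally (left ↔ right).

Tones are pushed toward mid-grey across the whole image — a global contrast change. The teal square is in the right of the first image and the left of the second — shapes on opposite sides of the vertical midline have swapped in a mirror flip.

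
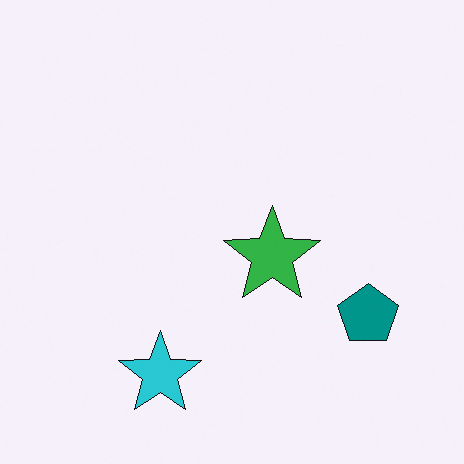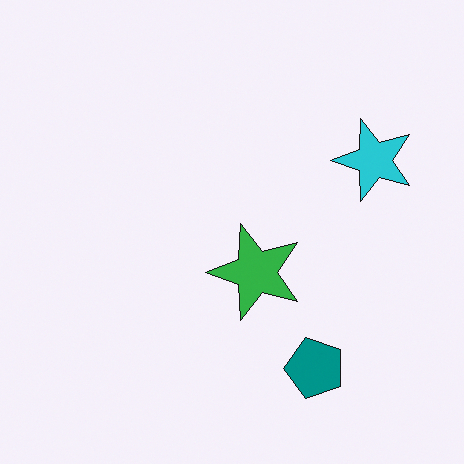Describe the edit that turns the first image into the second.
It was transposed (reflected across the top-left ↔ bottom-right diagonal).

Shapes have swapped their row and column positions — what was in the top-right is now in the bottom-left — a diagonal reflection.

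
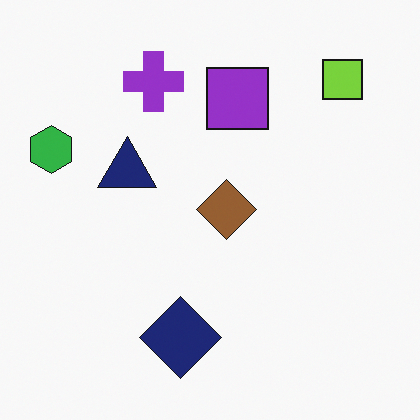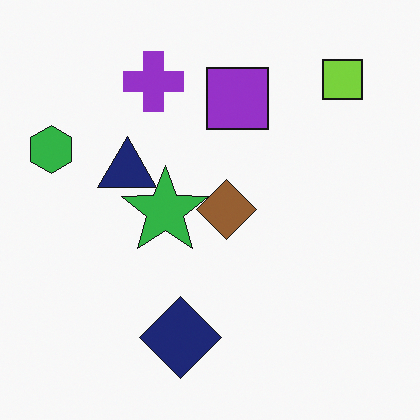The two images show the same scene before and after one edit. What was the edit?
The transformation is: overlaid with an additional green star.

A green star appears in the second image that is absent from the first.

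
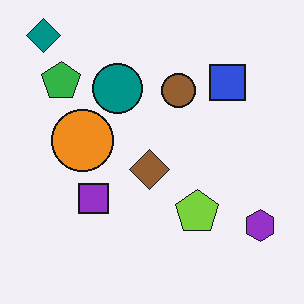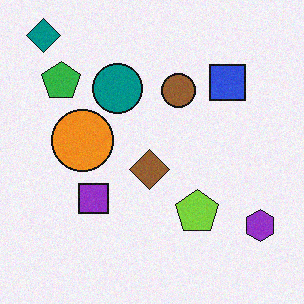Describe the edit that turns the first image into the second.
The image was degraded with a light layer of grain.

Random speckle covers the whole image, including the flat background.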